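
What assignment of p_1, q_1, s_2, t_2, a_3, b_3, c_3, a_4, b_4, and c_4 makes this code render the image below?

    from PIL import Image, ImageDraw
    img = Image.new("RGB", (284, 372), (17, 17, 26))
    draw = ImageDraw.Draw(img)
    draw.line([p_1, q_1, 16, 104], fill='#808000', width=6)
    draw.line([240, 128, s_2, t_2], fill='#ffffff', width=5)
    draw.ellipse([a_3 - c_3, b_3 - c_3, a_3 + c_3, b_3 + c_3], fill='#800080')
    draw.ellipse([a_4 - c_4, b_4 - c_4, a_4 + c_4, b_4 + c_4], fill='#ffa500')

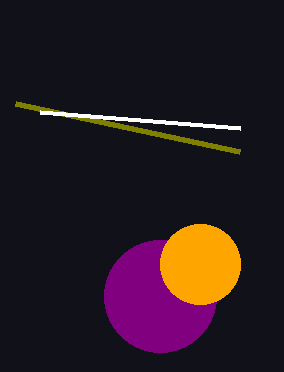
p_1 = 240
q_1 = 152
s_2 = 40
t_2 = 112
a_3 = 160
b_3 = 296
c_3 = 56
a_4 = 200
b_4 = 264
c_4 = 40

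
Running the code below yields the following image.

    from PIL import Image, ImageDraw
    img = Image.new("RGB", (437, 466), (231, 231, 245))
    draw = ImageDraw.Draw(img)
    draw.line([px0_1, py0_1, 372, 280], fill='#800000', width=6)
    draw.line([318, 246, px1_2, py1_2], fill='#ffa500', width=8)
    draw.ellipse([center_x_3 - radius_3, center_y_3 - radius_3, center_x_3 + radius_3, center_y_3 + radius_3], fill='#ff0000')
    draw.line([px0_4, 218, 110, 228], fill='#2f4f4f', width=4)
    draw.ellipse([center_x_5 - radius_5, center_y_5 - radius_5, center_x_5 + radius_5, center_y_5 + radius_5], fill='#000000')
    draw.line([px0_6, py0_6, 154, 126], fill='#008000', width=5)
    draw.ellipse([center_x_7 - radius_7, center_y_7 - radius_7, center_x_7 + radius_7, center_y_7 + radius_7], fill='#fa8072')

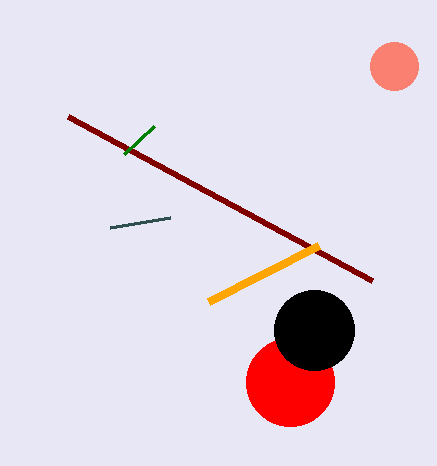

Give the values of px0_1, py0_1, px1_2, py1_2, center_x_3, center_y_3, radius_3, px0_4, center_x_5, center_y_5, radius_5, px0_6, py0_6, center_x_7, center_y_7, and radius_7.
px0_1 = 68, py0_1 = 116, px1_2 = 208, py1_2 = 302, center_x_3 = 290, center_y_3 = 382, radius_3 = 44, px0_4 = 170, center_x_5 = 314, center_y_5 = 330, radius_5 = 40, px0_6 = 124, py0_6 = 154, center_x_7 = 394, center_y_7 = 66, radius_7 = 24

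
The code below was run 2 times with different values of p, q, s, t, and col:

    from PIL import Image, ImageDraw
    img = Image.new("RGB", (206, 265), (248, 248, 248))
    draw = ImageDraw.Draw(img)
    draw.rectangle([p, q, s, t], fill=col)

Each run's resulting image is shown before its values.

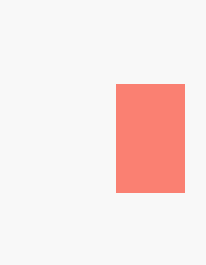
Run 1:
p = 116
q = 84
s = 184
t = 192
col = 'salmon'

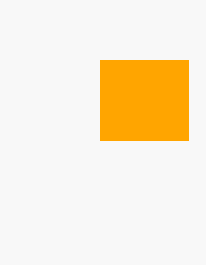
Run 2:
p = 100, q = 60, s = 188, t = 140, col = 'orange'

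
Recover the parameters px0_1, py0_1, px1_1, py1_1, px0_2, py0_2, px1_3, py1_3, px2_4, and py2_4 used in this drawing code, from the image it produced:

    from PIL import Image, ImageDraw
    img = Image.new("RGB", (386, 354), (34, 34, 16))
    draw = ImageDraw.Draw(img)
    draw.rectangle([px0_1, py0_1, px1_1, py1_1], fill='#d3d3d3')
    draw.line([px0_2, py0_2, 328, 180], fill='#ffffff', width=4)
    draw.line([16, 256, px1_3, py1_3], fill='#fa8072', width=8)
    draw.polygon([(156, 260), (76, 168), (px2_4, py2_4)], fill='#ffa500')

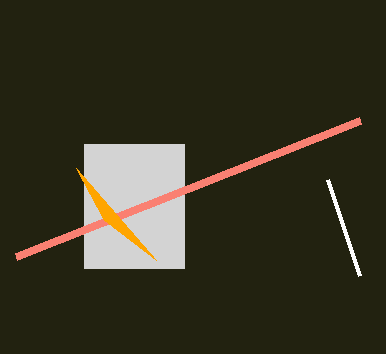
px0_1 = 84
py0_1 = 144
px1_1 = 184
py1_1 = 268
px0_2 = 360
py0_2 = 276
px1_3 = 360
py1_3 = 120
px2_4 = 104
py2_4 = 220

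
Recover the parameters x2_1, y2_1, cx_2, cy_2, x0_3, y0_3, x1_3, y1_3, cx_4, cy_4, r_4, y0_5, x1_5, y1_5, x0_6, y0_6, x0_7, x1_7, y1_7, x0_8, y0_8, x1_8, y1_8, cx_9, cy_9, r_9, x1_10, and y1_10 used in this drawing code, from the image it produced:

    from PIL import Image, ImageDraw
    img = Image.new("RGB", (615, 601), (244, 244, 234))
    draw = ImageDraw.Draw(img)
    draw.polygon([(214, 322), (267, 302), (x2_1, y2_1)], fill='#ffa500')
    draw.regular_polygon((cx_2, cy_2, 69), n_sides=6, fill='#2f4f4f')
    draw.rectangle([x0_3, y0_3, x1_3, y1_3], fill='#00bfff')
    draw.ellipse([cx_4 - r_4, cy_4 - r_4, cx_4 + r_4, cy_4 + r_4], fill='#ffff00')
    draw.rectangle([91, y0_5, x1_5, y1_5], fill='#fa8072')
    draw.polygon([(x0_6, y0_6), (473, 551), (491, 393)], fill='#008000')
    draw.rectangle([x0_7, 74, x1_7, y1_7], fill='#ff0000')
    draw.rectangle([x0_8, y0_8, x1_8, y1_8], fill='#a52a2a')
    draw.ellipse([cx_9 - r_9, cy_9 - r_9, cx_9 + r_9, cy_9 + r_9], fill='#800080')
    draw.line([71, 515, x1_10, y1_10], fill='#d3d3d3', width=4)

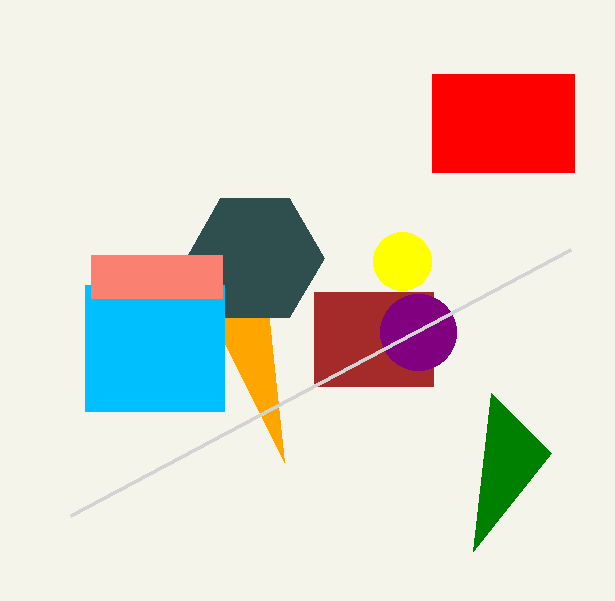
x2_1 = 284; y2_1 = 462; cx_2 = 255; cy_2 = 258; x0_3 = 85; y0_3 = 285; x1_3 = 224; y1_3 = 411; cx_4 = 402; cy_4 = 261; r_4 = 29; y0_5 = 255; x1_5 = 222; y1_5 = 298; x0_6 = 551; y0_6 = 453; x0_7 = 432; x1_7 = 574; y1_7 = 172; x0_8 = 314; y0_8 = 292; x1_8 = 433; y1_8 = 386; cx_9 = 418; cy_9 = 332; r_9 = 38; x1_10 = 571; y1_10 = 249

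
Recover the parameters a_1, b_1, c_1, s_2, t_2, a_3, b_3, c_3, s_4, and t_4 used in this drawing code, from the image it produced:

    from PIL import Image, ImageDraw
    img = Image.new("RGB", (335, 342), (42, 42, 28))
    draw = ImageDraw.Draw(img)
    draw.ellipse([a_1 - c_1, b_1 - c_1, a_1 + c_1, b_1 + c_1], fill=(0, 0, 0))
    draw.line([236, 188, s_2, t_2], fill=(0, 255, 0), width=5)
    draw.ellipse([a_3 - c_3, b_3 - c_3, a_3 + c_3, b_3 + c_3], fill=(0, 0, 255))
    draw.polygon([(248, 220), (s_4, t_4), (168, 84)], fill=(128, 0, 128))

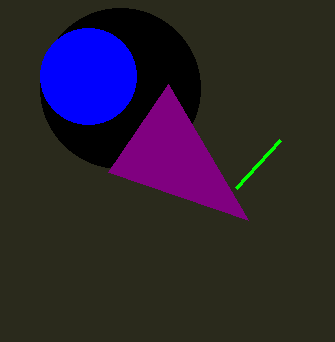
a_1 = 120, b_1 = 88, c_1 = 80, s_2 = 280, t_2 = 140, a_3 = 88, b_3 = 76, c_3 = 48, s_4 = 108, t_4 = 172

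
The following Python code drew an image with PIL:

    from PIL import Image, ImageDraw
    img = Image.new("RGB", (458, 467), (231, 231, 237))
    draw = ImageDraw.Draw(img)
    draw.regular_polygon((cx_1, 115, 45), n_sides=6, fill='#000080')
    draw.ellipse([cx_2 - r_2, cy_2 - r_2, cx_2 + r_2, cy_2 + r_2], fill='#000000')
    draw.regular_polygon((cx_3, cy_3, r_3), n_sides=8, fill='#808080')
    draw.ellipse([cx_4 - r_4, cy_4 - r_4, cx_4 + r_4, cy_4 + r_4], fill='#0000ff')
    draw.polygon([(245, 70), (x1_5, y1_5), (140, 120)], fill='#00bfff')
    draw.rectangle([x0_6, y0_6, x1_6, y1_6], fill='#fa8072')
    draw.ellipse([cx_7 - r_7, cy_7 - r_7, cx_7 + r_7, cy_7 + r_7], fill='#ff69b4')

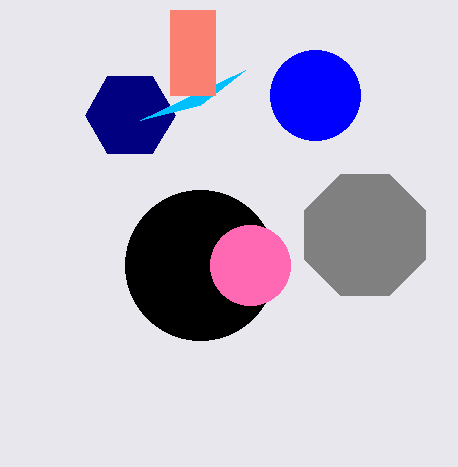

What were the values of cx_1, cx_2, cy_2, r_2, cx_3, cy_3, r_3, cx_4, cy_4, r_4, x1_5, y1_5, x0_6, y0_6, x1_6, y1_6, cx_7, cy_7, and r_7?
cx_1 = 130; cx_2 = 200; cy_2 = 265; r_2 = 75; cx_3 = 365; cy_3 = 235; r_3 = 65; cx_4 = 315; cy_4 = 95; r_4 = 45; x1_5 = 200; y1_5 = 105; x0_6 = 170; y0_6 = 10; x1_6 = 215; y1_6 = 95; cx_7 = 250; cy_7 = 265; r_7 = 40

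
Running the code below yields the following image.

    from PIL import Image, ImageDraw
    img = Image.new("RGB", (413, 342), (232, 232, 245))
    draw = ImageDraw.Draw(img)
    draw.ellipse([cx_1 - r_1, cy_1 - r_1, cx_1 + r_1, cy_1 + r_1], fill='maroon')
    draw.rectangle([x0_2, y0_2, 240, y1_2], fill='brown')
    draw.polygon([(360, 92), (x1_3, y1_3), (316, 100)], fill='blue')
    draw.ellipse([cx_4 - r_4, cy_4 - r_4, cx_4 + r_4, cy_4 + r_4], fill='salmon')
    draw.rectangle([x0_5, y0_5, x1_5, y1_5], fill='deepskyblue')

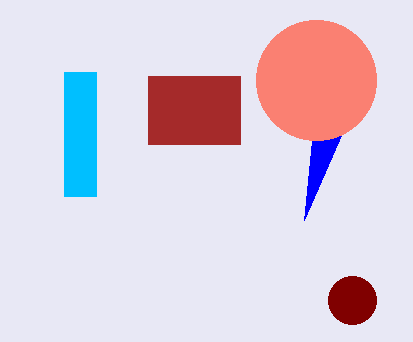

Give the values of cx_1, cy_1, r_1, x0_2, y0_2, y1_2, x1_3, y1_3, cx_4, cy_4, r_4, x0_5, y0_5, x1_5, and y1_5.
cx_1 = 352, cy_1 = 300, r_1 = 24, x0_2 = 148, y0_2 = 76, y1_2 = 144, x1_3 = 304, y1_3 = 220, cx_4 = 316, cy_4 = 80, r_4 = 60, x0_5 = 64, y0_5 = 72, x1_5 = 96, y1_5 = 196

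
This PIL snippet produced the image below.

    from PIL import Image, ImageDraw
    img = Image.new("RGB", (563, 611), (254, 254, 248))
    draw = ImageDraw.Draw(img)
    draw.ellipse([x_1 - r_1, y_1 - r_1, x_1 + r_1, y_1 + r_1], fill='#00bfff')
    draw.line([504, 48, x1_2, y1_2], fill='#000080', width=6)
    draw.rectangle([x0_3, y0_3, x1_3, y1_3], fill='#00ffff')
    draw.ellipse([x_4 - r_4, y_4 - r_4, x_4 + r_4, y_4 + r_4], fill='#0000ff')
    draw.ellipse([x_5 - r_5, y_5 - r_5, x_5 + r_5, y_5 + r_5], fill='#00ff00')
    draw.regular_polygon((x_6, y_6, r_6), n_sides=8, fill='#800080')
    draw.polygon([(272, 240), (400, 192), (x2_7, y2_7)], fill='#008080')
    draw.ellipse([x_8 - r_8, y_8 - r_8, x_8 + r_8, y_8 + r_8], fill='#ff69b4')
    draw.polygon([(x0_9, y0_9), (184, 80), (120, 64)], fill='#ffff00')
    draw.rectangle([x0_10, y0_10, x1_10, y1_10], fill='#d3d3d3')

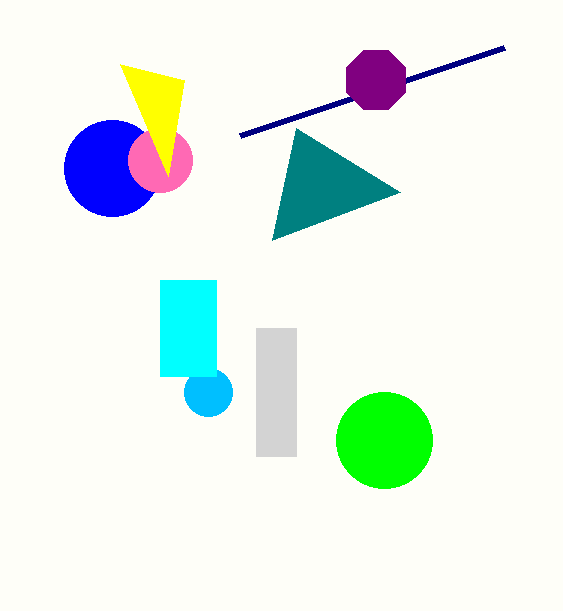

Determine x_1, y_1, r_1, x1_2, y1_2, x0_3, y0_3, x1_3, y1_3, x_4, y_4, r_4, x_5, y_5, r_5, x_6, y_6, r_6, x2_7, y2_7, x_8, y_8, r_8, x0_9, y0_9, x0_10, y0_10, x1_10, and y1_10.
x_1 = 208
y_1 = 392
r_1 = 24
x1_2 = 240
y1_2 = 136
x0_3 = 160
y0_3 = 280
x1_3 = 216
y1_3 = 376
x_4 = 112
y_4 = 168
r_4 = 48
x_5 = 384
y_5 = 440
r_5 = 48
x_6 = 376
y_6 = 80
r_6 = 32
x2_7 = 296
y2_7 = 128
x_8 = 160
y_8 = 160
r_8 = 32
x0_9 = 168
y0_9 = 176
x0_10 = 256
y0_10 = 328
x1_10 = 296
y1_10 = 456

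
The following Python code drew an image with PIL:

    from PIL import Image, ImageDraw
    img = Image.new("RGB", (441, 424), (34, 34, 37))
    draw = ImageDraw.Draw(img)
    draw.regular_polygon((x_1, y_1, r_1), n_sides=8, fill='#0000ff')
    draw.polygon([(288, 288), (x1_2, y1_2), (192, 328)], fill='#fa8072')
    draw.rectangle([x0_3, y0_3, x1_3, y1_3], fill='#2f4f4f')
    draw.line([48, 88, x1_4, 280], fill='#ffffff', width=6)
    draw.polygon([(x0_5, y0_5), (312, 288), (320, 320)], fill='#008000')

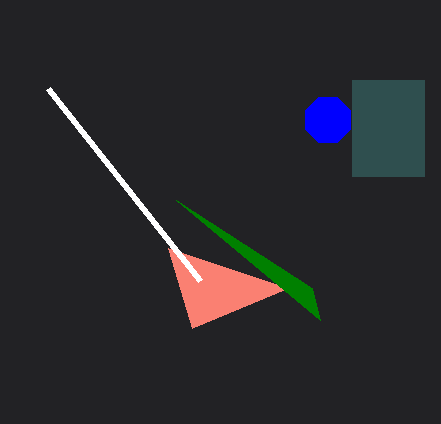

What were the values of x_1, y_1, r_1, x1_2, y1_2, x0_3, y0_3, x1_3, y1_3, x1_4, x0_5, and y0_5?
x_1 = 328
y_1 = 120
r_1 = 24
x1_2 = 168
y1_2 = 248
x0_3 = 352
y0_3 = 80
x1_3 = 424
y1_3 = 176
x1_4 = 200
x0_5 = 176
y0_5 = 200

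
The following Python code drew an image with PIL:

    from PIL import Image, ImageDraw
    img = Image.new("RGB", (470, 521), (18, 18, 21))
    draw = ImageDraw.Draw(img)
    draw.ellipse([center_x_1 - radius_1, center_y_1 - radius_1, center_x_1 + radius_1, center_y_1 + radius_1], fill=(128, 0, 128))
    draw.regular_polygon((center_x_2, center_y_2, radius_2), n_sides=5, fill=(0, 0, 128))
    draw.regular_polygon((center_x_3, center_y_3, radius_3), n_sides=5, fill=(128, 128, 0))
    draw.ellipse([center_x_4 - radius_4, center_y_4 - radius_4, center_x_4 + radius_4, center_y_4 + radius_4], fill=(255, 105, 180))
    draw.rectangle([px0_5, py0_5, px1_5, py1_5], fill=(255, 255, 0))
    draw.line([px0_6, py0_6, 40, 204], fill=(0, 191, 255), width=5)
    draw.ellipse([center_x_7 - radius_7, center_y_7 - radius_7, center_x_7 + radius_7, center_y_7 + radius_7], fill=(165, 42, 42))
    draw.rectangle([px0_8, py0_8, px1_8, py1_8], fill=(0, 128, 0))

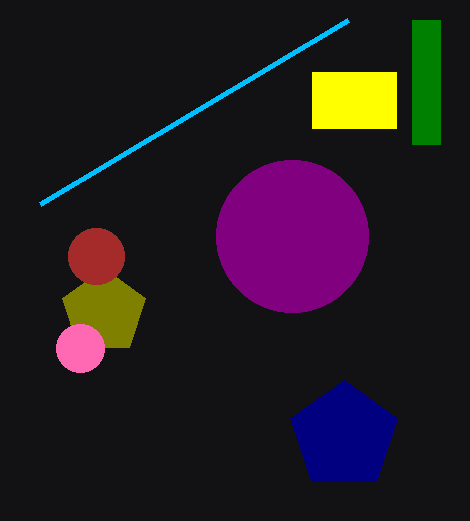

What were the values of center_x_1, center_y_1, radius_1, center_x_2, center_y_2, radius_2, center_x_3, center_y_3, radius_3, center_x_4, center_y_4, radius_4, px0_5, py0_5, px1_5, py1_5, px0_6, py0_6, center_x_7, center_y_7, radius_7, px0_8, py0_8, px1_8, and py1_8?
center_x_1 = 292
center_y_1 = 236
radius_1 = 76
center_x_2 = 344
center_y_2 = 436
radius_2 = 56
center_x_3 = 104
center_y_3 = 312
radius_3 = 44
center_x_4 = 80
center_y_4 = 348
radius_4 = 24
px0_5 = 312
py0_5 = 72
px1_5 = 396
py1_5 = 128
px0_6 = 348
py0_6 = 20
center_x_7 = 96
center_y_7 = 256
radius_7 = 28
px0_8 = 412
py0_8 = 20
px1_8 = 440
py1_8 = 144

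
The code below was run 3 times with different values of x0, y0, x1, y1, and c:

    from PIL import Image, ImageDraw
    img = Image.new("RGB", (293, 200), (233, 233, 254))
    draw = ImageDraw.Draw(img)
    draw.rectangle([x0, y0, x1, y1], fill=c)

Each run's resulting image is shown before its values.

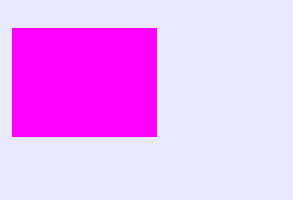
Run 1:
x0 = 12; y0 = 28; x1 = 156; y1 = 136; c = 'magenta'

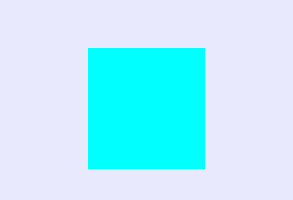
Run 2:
x0 = 88
y0 = 48
x1 = 204
y1 = 168
c = 'cyan'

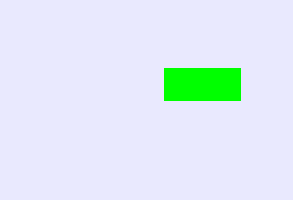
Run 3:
x0 = 164, y0 = 68, x1 = 240, y1 = 100, c = 'lime'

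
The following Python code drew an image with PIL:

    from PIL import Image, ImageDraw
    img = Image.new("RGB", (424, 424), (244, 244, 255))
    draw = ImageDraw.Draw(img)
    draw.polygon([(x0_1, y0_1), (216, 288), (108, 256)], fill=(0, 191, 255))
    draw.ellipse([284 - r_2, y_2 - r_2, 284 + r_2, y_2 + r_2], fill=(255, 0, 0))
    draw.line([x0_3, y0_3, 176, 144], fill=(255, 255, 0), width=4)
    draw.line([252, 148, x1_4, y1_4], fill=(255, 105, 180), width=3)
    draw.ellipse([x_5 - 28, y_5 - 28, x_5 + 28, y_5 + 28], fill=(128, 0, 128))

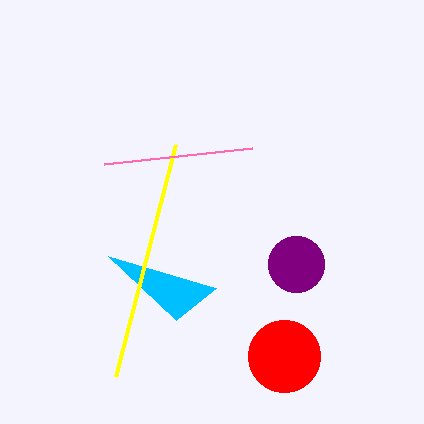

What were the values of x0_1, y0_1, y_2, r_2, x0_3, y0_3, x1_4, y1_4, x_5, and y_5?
x0_1 = 176
y0_1 = 320
y_2 = 356
r_2 = 36
x0_3 = 116
y0_3 = 376
x1_4 = 104
y1_4 = 164
x_5 = 296
y_5 = 264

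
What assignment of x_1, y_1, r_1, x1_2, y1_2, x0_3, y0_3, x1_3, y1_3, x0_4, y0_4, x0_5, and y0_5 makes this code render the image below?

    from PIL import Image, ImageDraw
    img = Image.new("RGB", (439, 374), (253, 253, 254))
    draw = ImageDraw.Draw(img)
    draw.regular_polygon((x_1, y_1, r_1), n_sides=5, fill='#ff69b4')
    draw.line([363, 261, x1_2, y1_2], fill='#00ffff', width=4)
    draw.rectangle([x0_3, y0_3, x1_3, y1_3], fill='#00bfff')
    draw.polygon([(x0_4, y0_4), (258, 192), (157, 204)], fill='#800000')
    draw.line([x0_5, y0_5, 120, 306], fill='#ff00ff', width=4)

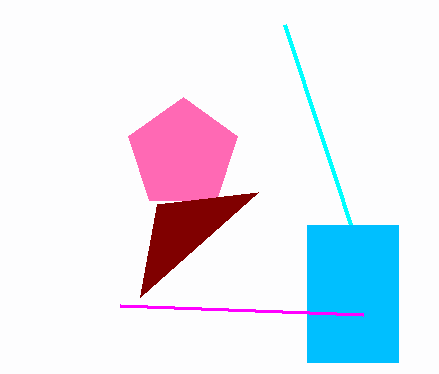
x_1 = 183; y_1 = 154; r_1 = 57; x1_2 = 285; y1_2 = 25; x0_3 = 307; y0_3 = 225; x1_3 = 398; y1_3 = 362; x0_4 = 140; y0_4 = 297; x0_5 = 363; y0_5 = 315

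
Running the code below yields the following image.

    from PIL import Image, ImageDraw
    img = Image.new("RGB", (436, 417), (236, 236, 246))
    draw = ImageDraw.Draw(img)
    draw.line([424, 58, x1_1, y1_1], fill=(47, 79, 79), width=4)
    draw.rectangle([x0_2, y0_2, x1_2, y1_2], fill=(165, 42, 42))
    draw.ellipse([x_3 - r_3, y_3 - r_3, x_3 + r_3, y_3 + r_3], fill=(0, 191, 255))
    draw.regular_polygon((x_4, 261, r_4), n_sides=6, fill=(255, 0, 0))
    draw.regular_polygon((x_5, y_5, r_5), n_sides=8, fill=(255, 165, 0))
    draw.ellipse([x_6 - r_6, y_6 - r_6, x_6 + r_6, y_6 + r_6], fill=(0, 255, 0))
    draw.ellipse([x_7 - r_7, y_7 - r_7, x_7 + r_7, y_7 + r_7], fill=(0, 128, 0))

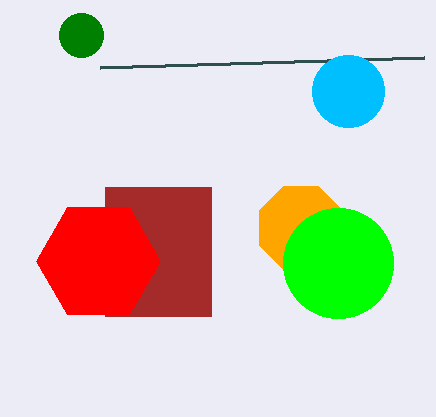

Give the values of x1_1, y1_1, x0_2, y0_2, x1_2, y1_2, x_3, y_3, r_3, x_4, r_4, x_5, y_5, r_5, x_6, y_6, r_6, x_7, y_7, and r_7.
x1_1 = 100, y1_1 = 68, x0_2 = 105, y0_2 = 187, x1_2 = 211, y1_2 = 316, x_3 = 348, y_3 = 91, r_3 = 36, x_4 = 98, r_4 = 62, x_5 = 301, y_5 = 228, r_5 = 45, x_6 = 338, y_6 = 263, r_6 = 55, x_7 = 81, y_7 = 35, r_7 = 22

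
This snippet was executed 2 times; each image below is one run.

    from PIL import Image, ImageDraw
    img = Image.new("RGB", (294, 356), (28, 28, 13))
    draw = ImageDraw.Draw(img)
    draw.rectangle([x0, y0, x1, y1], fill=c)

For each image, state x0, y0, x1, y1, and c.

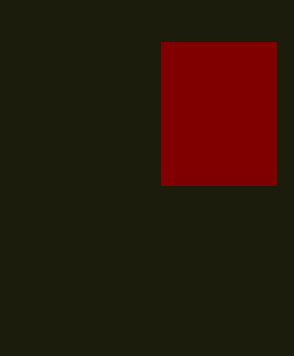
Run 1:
x0 = 161, y0 = 42, x1 = 276, y1 = 185, c = 'maroon'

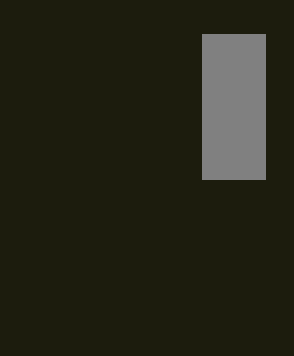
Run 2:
x0 = 202, y0 = 34, x1 = 265, y1 = 179, c = 'gray'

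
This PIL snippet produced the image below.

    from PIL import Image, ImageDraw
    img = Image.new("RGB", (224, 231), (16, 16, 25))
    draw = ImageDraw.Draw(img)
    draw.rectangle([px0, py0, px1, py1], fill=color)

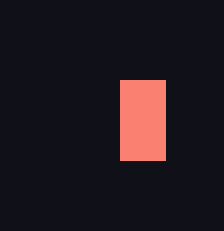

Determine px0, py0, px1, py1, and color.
px0 = 120
py0 = 80
px1 = 165
py1 = 160
color = 'salmon'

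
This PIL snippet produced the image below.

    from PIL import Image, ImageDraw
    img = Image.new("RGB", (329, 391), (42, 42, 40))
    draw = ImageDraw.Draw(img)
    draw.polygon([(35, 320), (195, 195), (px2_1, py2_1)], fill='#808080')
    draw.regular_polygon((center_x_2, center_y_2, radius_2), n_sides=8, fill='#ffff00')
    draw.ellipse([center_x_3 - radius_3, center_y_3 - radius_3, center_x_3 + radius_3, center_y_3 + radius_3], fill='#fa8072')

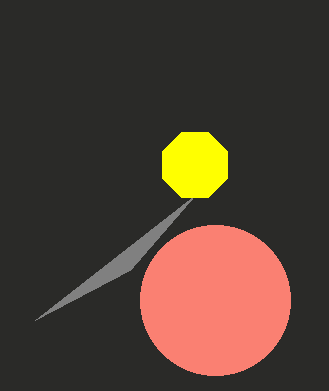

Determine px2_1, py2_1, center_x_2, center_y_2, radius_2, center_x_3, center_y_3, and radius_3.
px2_1 = 130, py2_1 = 270, center_x_2 = 195, center_y_2 = 165, radius_2 = 35, center_x_3 = 215, center_y_3 = 300, radius_3 = 75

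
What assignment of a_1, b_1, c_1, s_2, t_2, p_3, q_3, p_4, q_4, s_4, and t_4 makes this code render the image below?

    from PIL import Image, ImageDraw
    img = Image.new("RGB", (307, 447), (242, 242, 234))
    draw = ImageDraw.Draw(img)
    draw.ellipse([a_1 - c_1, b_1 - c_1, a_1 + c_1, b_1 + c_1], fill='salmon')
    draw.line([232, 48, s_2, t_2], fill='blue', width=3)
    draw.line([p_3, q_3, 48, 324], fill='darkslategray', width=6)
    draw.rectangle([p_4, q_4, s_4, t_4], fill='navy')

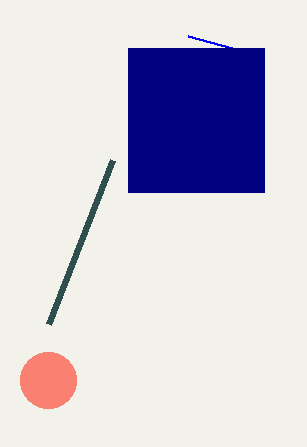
a_1 = 48, b_1 = 380, c_1 = 28, s_2 = 188, t_2 = 36, p_3 = 112, q_3 = 160, p_4 = 128, q_4 = 48, s_4 = 264, t_4 = 192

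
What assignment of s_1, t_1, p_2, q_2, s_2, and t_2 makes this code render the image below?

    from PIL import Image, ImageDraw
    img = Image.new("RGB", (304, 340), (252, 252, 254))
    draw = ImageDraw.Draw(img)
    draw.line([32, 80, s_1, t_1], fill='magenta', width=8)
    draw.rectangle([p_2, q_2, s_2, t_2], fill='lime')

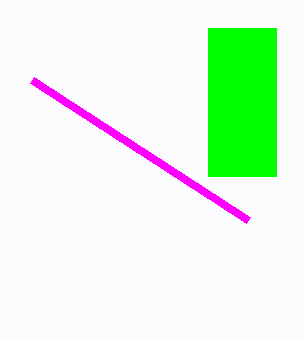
s_1 = 248, t_1 = 220, p_2 = 208, q_2 = 28, s_2 = 276, t_2 = 176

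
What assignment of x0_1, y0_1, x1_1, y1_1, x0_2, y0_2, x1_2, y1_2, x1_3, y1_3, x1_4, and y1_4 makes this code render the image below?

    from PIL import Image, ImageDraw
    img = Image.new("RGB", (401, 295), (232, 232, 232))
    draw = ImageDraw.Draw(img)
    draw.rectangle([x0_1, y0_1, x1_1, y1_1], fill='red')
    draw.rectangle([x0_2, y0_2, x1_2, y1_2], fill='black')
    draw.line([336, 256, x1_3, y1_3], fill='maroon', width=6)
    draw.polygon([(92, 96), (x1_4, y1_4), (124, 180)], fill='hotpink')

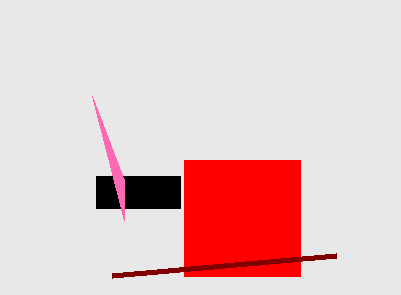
x0_1 = 184; y0_1 = 160; x1_1 = 300; y1_1 = 276; x0_2 = 96; y0_2 = 176; x1_2 = 180; y1_2 = 208; x1_3 = 112; y1_3 = 276; x1_4 = 124; y1_4 = 220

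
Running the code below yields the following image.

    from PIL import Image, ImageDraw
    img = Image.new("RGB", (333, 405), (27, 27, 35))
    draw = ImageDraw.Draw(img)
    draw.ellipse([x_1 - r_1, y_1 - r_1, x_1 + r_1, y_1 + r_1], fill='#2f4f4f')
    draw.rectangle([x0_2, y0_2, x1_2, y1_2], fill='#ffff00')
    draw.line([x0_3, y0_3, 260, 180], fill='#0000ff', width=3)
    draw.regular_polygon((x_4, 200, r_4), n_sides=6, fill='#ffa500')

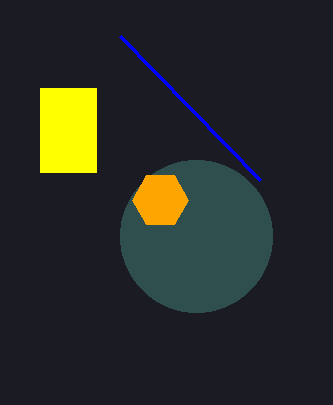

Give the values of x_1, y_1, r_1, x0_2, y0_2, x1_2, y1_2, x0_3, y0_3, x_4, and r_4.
x_1 = 196; y_1 = 236; r_1 = 76; x0_2 = 40; y0_2 = 88; x1_2 = 96; y1_2 = 172; x0_3 = 120; y0_3 = 36; x_4 = 160; r_4 = 28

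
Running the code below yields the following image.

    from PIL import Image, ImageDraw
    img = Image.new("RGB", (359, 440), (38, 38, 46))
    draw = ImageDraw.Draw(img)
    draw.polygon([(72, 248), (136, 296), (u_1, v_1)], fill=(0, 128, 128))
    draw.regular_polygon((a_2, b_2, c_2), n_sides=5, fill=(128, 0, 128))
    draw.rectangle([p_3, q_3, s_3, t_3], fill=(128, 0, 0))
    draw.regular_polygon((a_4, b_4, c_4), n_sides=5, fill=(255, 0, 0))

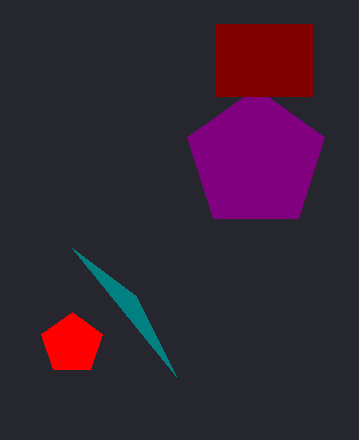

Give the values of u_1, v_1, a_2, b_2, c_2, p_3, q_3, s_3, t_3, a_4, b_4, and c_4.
u_1 = 176; v_1 = 376; a_2 = 256; b_2 = 160; c_2 = 72; p_3 = 216; q_3 = 24; s_3 = 312; t_3 = 96; a_4 = 72; b_4 = 344; c_4 = 32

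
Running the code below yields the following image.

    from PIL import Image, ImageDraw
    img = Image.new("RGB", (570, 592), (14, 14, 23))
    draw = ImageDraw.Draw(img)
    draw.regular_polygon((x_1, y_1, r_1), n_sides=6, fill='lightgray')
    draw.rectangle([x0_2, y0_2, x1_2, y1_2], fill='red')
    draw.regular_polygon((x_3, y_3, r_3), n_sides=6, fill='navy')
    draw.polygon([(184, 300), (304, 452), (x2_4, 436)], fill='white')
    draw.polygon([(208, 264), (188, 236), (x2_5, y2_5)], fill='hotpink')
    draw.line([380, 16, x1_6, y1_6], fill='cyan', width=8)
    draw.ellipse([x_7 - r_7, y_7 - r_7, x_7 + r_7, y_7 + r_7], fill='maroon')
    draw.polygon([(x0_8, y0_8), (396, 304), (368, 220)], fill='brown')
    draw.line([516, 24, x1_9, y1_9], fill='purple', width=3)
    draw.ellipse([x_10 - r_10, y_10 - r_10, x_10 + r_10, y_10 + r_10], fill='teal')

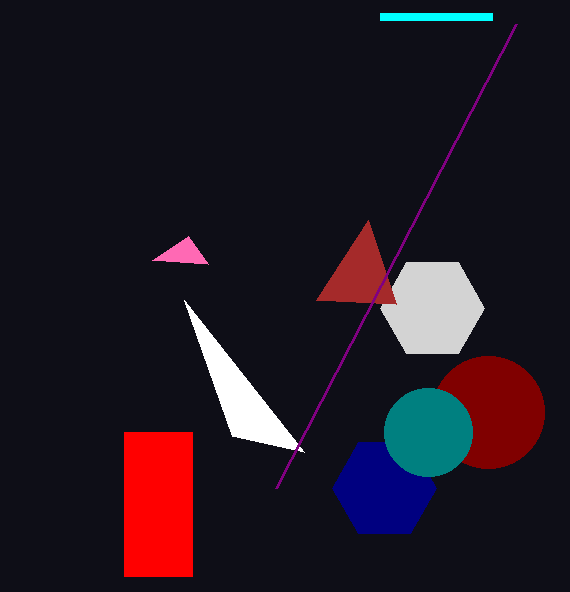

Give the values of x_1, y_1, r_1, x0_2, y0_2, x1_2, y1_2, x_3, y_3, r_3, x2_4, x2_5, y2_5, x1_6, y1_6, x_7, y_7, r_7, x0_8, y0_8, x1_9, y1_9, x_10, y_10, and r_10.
x_1 = 432, y_1 = 308, r_1 = 52, x0_2 = 124, y0_2 = 432, x1_2 = 192, y1_2 = 576, x_3 = 384, y_3 = 488, r_3 = 52, x2_4 = 232, x2_5 = 152, y2_5 = 260, x1_6 = 492, y1_6 = 16, x_7 = 488, y_7 = 412, r_7 = 56, x0_8 = 316, y0_8 = 300, x1_9 = 276, y1_9 = 488, x_10 = 428, y_10 = 432, r_10 = 44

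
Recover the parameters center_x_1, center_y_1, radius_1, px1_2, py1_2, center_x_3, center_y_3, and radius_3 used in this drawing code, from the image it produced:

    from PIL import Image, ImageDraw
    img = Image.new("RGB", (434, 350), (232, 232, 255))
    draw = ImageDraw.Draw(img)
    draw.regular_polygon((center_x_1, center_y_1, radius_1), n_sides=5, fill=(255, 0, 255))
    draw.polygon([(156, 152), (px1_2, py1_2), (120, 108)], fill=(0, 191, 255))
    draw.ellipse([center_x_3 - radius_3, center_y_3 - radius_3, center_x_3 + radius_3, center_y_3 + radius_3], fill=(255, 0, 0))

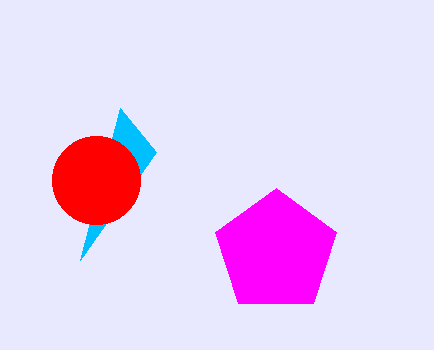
center_x_1 = 276; center_y_1 = 252; radius_1 = 64; px1_2 = 80; py1_2 = 260; center_x_3 = 96; center_y_3 = 180; radius_3 = 44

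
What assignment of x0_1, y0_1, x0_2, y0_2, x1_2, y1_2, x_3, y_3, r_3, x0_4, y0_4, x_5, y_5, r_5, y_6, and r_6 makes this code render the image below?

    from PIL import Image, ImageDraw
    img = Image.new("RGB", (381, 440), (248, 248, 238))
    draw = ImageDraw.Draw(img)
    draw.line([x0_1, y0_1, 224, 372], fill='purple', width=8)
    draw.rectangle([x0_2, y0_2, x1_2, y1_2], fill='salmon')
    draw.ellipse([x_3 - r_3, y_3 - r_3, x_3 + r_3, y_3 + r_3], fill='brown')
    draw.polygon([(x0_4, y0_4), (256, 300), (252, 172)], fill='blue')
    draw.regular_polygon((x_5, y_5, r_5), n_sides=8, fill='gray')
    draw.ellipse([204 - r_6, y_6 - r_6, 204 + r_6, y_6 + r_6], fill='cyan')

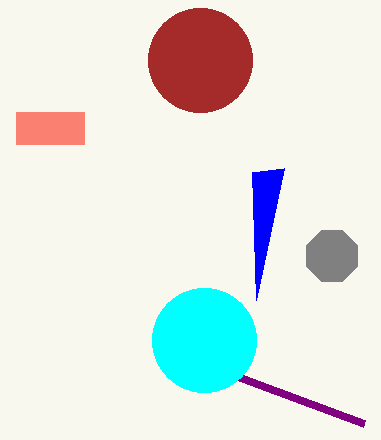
x0_1 = 364
y0_1 = 424
x0_2 = 16
y0_2 = 112
x1_2 = 84
y1_2 = 144
x_3 = 200
y_3 = 60
r_3 = 52
x0_4 = 284
y0_4 = 168
x_5 = 332
y_5 = 256
r_5 = 28
y_6 = 340
r_6 = 52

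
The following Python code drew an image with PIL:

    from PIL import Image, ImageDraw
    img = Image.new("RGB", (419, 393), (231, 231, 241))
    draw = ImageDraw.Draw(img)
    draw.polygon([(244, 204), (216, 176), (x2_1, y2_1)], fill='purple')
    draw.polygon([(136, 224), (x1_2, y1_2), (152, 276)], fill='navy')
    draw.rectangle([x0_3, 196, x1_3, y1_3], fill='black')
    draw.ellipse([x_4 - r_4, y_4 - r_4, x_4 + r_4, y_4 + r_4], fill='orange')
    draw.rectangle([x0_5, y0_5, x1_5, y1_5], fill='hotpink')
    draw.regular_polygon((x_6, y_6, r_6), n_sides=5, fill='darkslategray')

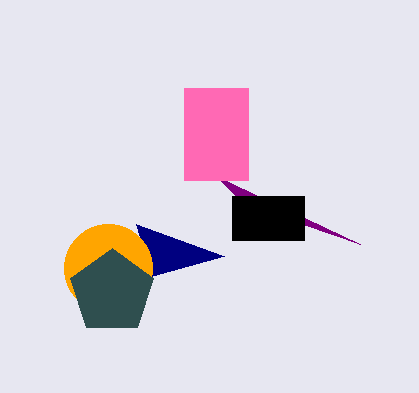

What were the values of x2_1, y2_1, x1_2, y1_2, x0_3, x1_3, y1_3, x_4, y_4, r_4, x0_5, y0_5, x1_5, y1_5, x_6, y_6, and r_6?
x2_1 = 360
y2_1 = 244
x1_2 = 224
y1_2 = 256
x0_3 = 232
x1_3 = 304
y1_3 = 240
x_4 = 108
y_4 = 268
r_4 = 44
x0_5 = 184
y0_5 = 88
x1_5 = 248
y1_5 = 180
x_6 = 112
y_6 = 292
r_6 = 44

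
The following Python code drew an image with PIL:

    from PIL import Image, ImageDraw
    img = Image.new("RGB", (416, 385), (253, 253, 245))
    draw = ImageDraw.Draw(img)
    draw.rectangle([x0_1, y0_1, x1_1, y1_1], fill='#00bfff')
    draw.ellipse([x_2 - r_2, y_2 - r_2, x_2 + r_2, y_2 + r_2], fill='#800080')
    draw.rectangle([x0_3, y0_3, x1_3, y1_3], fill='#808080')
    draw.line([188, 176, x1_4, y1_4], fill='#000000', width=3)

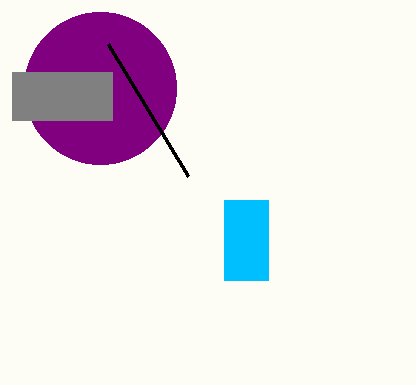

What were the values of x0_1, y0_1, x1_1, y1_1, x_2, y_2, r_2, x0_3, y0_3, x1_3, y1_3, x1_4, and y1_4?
x0_1 = 224
y0_1 = 200
x1_1 = 268
y1_1 = 280
x_2 = 100
y_2 = 88
r_2 = 76
x0_3 = 12
y0_3 = 72
x1_3 = 112
y1_3 = 120
x1_4 = 108
y1_4 = 44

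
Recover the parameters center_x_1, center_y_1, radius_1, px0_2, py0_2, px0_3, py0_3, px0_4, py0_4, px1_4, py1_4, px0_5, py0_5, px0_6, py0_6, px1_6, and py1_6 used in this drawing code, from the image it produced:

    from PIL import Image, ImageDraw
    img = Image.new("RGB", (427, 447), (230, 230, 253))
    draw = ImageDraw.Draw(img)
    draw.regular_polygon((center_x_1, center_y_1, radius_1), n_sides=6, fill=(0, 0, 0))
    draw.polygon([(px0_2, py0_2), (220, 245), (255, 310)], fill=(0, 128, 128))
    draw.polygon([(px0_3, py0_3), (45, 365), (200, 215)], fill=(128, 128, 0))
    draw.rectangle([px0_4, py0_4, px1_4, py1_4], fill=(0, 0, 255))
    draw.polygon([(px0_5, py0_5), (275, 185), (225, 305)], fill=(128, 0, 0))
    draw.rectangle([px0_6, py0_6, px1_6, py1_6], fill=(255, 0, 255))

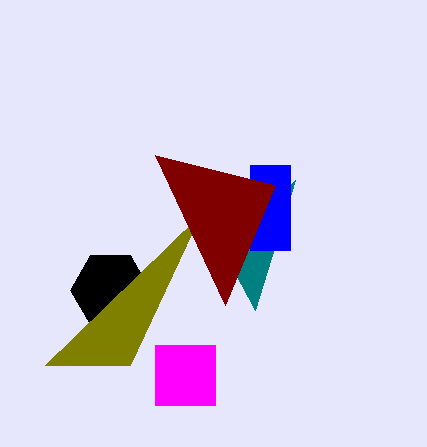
center_x_1 = 110, center_y_1 = 290, radius_1 = 40, px0_2 = 295, py0_2 = 180, px0_3 = 130, py0_3 = 365, px0_4 = 250, py0_4 = 165, px1_4 = 290, py1_4 = 250, px0_5 = 155, py0_5 = 155, px0_6 = 155, py0_6 = 345, px1_6 = 215, py1_6 = 405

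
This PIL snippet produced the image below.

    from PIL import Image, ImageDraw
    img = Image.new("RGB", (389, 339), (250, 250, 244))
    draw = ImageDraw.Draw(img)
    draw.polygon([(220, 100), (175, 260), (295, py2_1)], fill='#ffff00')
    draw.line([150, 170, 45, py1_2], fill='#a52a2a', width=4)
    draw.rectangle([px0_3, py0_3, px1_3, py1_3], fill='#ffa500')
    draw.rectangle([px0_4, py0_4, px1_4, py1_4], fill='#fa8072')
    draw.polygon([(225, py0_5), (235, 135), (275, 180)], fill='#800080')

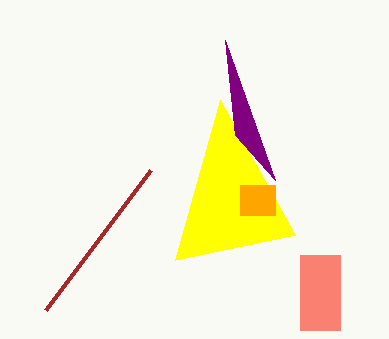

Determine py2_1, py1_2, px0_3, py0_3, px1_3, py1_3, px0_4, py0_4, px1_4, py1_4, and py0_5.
py2_1 = 235
py1_2 = 310
px0_3 = 240
py0_3 = 185
px1_3 = 275
py1_3 = 215
px0_4 = 300
py0_4 = 255
px1_4 = 340
py1_4 = 330
py0_5 = 40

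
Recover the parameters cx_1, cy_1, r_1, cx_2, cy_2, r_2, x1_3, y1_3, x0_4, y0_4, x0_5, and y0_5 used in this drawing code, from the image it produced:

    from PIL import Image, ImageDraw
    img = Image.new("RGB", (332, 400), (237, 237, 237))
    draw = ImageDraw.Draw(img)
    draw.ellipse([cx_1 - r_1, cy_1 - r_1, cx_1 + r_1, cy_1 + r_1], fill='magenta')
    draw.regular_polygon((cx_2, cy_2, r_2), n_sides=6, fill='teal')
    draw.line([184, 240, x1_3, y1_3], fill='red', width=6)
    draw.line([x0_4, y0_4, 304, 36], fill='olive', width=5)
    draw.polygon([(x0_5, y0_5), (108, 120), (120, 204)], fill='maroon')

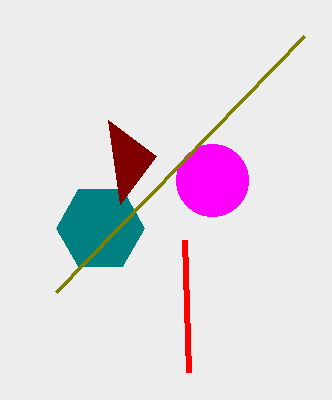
cx_1 = 212, cy_1 = 180, r_1 = 36, cx_2 = 100, cy_2 = 228, r_2 = 44, x1_3 = 188, y1_3 = 372, x0_4 = 56, y0_4 = 292, x0_5 = 156, y0_5 = 156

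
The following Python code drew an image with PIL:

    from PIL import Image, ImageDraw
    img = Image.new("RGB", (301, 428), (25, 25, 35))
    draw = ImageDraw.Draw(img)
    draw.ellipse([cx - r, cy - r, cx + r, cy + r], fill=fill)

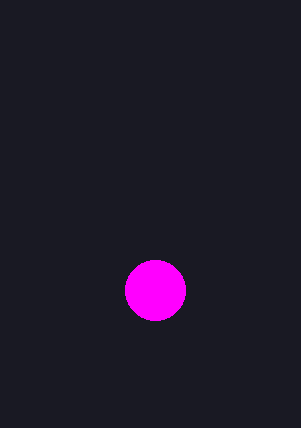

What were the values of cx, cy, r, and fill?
cx = 155; cy = 290; r = 30; fill = 'magenta'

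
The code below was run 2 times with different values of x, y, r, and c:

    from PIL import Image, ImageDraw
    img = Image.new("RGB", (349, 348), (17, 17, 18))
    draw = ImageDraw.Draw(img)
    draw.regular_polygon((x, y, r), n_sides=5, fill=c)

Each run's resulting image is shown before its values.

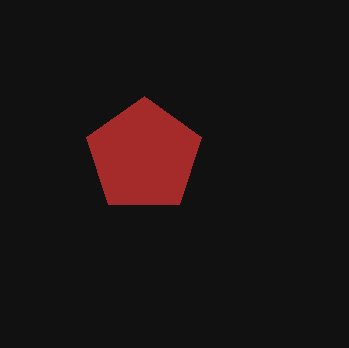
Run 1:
x = 144, y = 156, r = 60, c = 'brown'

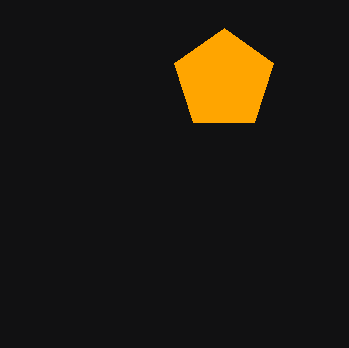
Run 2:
x = 224; y = 80; r = 52; c = 'orange'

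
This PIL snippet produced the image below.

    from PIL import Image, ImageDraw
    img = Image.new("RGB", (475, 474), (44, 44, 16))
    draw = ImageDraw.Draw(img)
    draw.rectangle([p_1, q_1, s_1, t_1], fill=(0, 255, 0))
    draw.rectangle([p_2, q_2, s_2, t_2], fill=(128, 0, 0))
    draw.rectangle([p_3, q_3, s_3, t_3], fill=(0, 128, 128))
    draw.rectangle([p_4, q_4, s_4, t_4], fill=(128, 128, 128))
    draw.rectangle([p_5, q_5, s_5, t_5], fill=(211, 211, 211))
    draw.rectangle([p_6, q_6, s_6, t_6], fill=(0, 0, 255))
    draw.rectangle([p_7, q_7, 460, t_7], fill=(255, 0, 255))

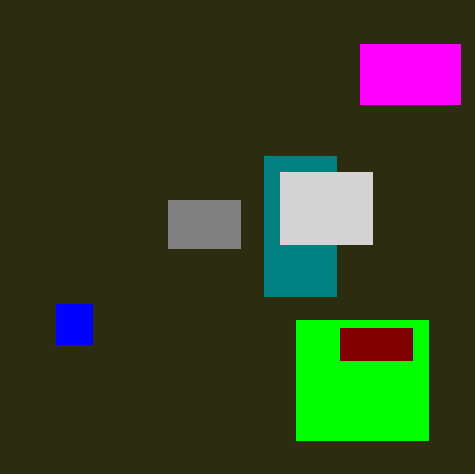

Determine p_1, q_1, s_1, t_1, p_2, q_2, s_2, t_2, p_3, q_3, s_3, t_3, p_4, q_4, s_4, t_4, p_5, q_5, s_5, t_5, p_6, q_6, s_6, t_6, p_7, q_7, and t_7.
p_1 = 296
q_1 = 320
s_1 = 428
t_1 = 440
p_2 = 340
q_2 = 328
s_2 = 412
t_2 = 360
p_3 = 264
q_3 = 156
s_3 = 336
t_3 = 296
p_4 = 168
q_4 = 200
s_4 = 240
t_4 = 248
p_5 = 280
q_5 = 172
s_5 = 372
t_5 = 244
p_6 = 56
q_6 = 304
s_6 = 92
t_6 = 344
p_7 = 360
q_7 = 44
t_7 = 104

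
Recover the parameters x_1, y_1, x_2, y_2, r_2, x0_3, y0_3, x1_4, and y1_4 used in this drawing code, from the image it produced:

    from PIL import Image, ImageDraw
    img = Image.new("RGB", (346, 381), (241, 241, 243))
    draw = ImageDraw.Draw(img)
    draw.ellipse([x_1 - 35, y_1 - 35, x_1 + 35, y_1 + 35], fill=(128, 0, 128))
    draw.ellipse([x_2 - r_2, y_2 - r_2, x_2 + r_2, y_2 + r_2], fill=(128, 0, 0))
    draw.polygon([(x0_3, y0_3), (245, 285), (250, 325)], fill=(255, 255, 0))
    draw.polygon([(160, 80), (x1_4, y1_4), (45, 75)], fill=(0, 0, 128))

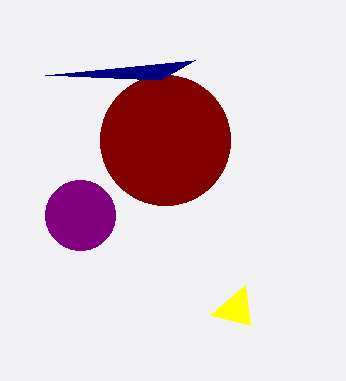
x_1 = 80
y_1 = 215
x_2 = 165
y_2 = 140
r_2 = 65
x0_3 = 210
y0_3 = 315
x1_4 = 195
y1_4 = 60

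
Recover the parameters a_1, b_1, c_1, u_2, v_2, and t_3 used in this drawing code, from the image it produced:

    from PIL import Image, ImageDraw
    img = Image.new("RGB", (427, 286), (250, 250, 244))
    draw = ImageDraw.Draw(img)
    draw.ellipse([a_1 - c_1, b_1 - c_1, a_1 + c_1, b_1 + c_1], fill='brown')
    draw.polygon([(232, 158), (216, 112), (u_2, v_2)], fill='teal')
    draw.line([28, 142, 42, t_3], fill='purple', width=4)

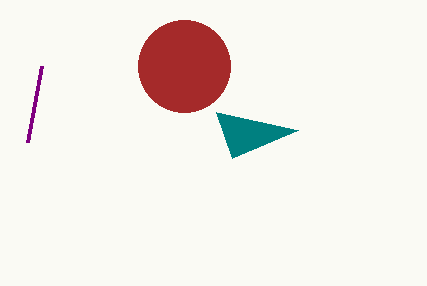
a_1 = 184, b_1 = 66, c_1 = 46, u_2 = 298, v_2 = 130, t_3 = 66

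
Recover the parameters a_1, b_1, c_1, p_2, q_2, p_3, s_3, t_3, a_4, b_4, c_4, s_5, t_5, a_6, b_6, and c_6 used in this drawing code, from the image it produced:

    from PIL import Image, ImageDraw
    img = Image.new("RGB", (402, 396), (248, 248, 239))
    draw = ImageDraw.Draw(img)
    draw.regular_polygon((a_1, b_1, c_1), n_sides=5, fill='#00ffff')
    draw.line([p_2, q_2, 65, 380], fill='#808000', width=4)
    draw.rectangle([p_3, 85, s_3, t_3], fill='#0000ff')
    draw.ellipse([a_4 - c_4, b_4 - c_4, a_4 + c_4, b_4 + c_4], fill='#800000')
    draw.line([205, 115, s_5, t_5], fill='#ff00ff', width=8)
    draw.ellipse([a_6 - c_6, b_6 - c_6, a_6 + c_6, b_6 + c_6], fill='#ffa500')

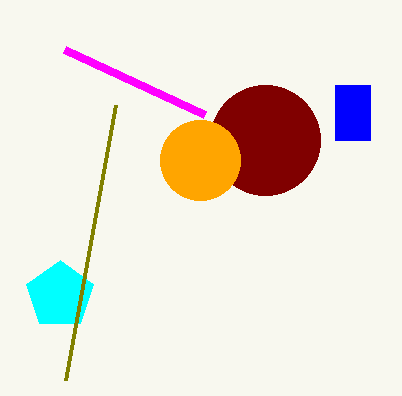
a_1 = 60
b_1 = 295
c_1 = 35
p_2 = 115
q_2 = 105
p_3 = 335
s_3 = 370
t_3 = 140
a_4 = 265
b_4 = 140
c_4 = 55
s_5 = 65
t_5 = 50
a_6 = 200
b_6 = 160
c_6 = 40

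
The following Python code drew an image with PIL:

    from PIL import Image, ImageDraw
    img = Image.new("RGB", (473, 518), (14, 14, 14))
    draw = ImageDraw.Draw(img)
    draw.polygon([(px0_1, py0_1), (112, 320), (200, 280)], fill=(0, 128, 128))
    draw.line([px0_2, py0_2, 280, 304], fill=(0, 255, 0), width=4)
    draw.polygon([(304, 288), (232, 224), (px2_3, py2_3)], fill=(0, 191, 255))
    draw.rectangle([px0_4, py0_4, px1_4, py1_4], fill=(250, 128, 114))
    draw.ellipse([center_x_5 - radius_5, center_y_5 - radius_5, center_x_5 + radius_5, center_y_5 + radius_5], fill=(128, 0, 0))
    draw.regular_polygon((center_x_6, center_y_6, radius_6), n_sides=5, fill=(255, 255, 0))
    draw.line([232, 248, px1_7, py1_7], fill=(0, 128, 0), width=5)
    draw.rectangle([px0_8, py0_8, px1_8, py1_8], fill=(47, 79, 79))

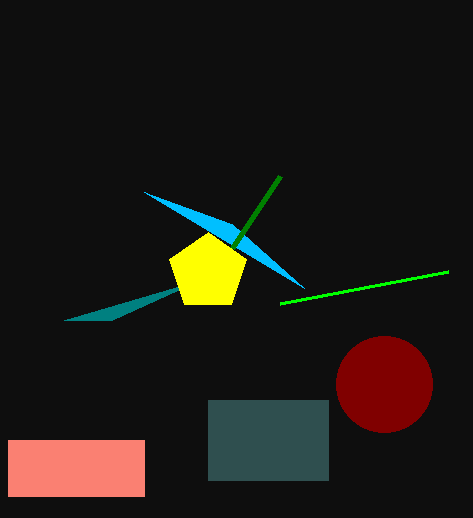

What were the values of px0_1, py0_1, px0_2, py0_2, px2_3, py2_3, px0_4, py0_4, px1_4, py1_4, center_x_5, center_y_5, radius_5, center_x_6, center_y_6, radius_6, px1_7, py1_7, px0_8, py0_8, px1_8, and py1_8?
px0_1 = 64; py0_1 = 320; px0_2 = 448; py0_2 = 272; px2_3 = 144; py2_3 = 192; px0_4 = 8; py0_4 = 440; px1_4 = 144; py1_4 = 496; center_x_5 = 384; center_y_5 = 384; radius_5 = 48; center_x_6 = 208; center_y_6 = 272; radius_6 = 40; px1_7 = 280; py1_7 = 176; px0_8 = 208; py0_8 = 400; px1_8 = 328; py1_8 = 480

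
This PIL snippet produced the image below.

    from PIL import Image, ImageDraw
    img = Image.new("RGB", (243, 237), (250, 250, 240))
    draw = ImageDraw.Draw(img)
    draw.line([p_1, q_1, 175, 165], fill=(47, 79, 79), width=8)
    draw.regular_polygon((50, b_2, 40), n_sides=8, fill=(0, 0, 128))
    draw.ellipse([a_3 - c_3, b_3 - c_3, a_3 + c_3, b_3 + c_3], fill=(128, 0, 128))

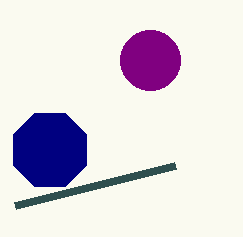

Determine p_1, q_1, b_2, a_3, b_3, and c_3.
p_1 = 15; q_1 = 205; b_2 = 150; a_3 = 150; b_3 = 60; c_3 = 30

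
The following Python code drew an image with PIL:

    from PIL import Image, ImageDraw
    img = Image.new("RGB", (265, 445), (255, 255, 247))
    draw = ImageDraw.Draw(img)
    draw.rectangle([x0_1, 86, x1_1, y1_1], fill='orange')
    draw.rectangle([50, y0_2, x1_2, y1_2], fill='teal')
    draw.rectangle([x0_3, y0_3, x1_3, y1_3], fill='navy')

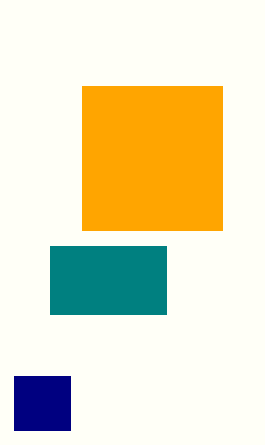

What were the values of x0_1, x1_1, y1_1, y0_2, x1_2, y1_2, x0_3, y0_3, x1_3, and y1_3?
x0_1 = 82; x1_1 = 222; y1_1 = 230; y0_2 = 246; x1_2 = 166; y1_2 = 314; x0_3 = 14; y0_3 = 376; x1_3 = 70; y1_3 = 430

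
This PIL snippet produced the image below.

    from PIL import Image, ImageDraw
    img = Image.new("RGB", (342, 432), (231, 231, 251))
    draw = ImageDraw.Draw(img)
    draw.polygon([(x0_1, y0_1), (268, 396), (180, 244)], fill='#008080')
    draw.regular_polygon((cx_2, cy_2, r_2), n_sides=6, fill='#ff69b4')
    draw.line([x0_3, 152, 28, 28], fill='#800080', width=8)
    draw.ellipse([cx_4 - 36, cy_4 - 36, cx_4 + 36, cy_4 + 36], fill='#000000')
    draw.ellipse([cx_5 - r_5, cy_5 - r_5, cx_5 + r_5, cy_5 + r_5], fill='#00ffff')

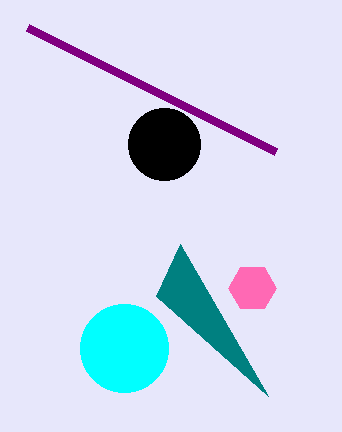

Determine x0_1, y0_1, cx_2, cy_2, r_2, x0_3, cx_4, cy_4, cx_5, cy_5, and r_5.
x0_1 = 156; y0_1 = 296; cx_2 = 252; cy_2 = 288; r_2 = 24; x0_3 = 276; cx_4 = 164; cy_4 = 144; cx_5 = 124; cy_5 = 348; r_5 = 44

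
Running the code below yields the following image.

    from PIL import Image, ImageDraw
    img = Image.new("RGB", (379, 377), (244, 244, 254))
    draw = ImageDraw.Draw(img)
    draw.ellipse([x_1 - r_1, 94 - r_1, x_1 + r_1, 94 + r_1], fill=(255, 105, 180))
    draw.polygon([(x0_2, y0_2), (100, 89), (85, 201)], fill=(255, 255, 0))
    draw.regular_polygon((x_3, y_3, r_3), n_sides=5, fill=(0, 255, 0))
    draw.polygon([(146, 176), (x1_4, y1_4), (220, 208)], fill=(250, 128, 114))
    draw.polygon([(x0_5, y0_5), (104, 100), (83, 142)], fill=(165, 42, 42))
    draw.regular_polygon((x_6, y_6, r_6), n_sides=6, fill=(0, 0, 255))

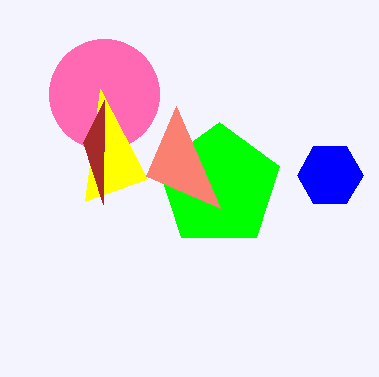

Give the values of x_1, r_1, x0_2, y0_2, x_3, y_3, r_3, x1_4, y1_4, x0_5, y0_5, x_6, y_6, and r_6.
x_1 = 104, r_1 = 55, x0_2 = 147, y0_2 = 179, x_3 = 219, y_3 = 186, r_3 = 64, x1_4 = 176, y1_4 = 106, x0_5 = 103, y0_5 = 204, x_6 = 330, y_6 = 175, r_6 = 33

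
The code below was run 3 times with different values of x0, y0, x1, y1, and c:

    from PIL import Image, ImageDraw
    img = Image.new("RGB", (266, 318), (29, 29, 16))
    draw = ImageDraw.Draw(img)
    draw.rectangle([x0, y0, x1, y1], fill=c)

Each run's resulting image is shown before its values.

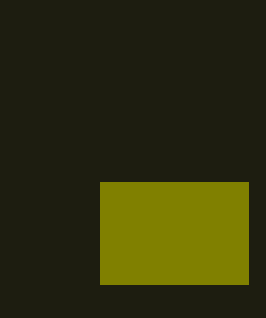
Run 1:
x0 = 100; y0 = 182; x1 = 248; y1 = 284; c = 'olive'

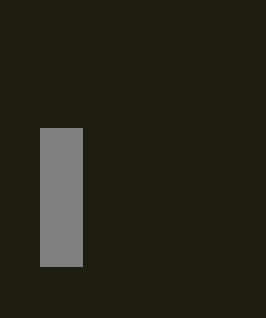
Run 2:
x0 = 40
y0 = 128
x1 = 82
y1 = 266
c = 'gray'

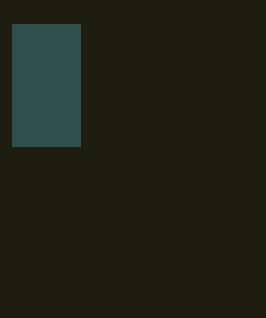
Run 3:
x0 = 12, y0 = 24, x1 = 80, y1 = 146, c = 'darkslategray'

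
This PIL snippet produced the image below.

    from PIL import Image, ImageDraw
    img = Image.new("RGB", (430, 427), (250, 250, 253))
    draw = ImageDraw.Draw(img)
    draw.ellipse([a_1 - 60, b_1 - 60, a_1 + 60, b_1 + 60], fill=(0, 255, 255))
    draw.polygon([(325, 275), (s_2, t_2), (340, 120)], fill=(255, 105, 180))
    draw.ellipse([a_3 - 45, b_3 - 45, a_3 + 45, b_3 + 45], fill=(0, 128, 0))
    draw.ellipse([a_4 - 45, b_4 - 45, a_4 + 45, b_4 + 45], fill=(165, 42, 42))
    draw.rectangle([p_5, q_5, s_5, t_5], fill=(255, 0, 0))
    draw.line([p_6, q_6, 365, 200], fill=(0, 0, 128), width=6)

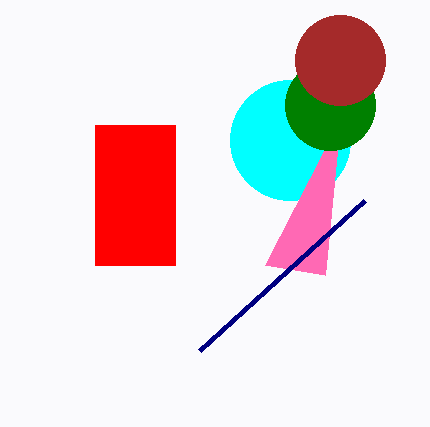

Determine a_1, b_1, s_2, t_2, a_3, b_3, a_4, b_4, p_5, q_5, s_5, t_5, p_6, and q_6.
a_1 = 290
b_1 = 140
s_2 = 265
t_2 = 265
a_3 = 330
b_3 = 105
a_4 = 340
b_4 = 60
p_5 = 95
q_5 = 125
s_5 = 175
t_5 = 265
p_6 = 200
q_6 = 350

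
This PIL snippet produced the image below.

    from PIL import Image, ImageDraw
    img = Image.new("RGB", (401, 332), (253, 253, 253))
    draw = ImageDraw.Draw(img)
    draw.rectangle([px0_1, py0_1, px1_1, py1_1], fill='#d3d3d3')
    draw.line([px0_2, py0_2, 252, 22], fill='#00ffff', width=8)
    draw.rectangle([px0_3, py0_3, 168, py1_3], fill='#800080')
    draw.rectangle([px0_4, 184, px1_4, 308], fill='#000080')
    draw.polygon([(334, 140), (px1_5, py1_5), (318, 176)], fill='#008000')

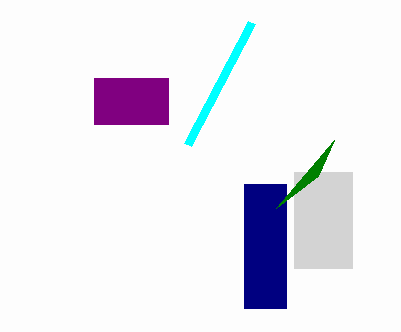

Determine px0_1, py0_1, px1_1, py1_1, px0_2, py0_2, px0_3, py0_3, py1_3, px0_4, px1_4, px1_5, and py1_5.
px0_1 = 294, py0_1 = 172, px1_1 = 352, py1_1 = 268, px0_2 = 188, py0_2 = 144, px0_3 = 94, py0_3 = 78, py1_3 = 124, px0_4 = 244, px1_4 = 286, px1_5 = 276, py1_5 = 208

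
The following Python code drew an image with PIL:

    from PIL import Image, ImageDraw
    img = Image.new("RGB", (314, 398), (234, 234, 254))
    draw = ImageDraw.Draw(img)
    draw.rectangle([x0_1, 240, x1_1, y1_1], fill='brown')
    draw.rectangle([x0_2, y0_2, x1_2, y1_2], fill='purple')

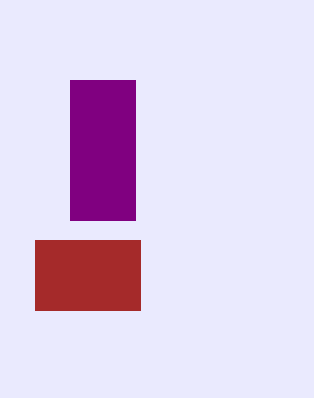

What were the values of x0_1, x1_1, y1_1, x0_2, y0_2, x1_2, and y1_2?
x0_1 = 35, x1_1 = 140, y1_1 = 310, x0_2 = 70, y0_2 = 80, x1_2 = 135, y1_2 = 220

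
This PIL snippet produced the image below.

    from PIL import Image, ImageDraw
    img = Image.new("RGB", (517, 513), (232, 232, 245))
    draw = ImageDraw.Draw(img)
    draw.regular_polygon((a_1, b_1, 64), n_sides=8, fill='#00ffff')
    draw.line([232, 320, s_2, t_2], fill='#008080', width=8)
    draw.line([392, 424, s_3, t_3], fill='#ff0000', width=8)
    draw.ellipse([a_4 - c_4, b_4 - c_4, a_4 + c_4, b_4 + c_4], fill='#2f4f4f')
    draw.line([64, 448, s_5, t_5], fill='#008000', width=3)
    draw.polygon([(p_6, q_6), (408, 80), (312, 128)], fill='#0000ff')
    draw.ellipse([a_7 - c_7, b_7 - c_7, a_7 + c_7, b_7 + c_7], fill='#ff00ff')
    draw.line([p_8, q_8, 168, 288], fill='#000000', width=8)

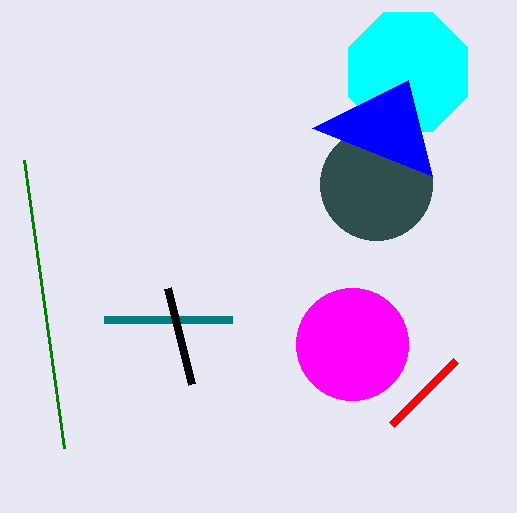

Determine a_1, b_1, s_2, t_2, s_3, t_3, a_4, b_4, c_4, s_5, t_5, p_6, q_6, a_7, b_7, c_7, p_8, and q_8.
a_1 = 408; b_1 = 72; s_2 = 104; t_2 = 320; s_3 = 456; t_3 = 360; a_4 = 376; b_4 = 184; c_4 = 56; s_5 = 24; t_5 = 160; p_6 = 432; q_6 = 176; a_7 = 352; b_7 = 344; c_7 = 56; p_8 = 192; q_8 = 384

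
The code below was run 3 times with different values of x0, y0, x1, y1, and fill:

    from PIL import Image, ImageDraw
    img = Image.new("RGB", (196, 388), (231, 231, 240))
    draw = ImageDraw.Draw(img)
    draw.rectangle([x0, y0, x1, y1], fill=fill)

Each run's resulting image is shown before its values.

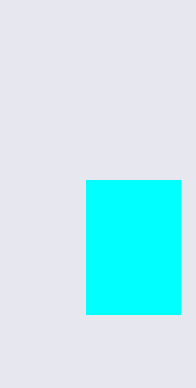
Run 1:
x0 = 86, y0 = 180, x1 = 180, y1 = 314, fill = 'cyan'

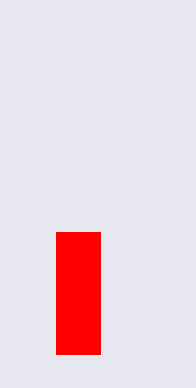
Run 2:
x0 = 56
y0 = 232
x1 = 100
y1 = 354
fill = 'red'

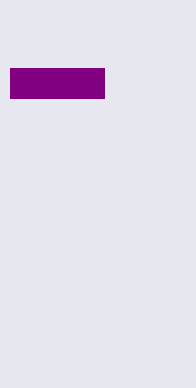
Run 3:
x0 = 10
y0 = 68
x1 = 104
y1 = 98
fill = 'purple'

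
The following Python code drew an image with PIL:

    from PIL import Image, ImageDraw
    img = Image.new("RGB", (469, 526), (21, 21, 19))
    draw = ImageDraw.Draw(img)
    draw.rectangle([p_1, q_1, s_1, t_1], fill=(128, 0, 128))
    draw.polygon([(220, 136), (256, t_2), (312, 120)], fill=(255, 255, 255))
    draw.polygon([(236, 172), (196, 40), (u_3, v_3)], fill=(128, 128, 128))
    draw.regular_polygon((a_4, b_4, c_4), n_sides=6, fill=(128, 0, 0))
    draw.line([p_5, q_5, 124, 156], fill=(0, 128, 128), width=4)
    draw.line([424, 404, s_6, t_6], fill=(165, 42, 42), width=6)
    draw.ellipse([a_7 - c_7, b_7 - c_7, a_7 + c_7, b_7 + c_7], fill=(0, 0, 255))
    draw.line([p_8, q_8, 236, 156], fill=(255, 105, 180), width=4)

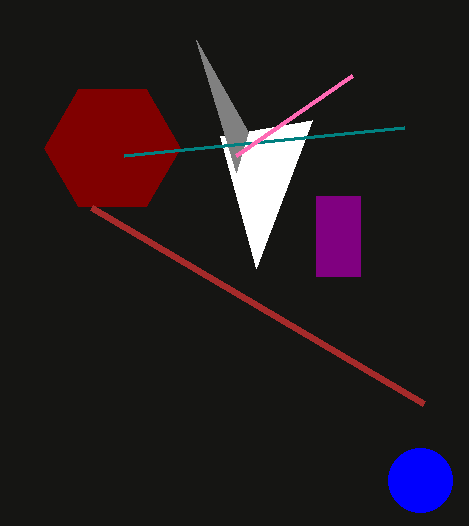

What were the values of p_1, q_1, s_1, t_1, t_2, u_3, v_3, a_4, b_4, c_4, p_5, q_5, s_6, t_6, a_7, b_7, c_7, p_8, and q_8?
p_1 = 316, q_1 = 196, s_1 = 360, t_1 = 276, t_2 = 268, u_3 = 248, v_3 = 132, a_4 = 112, b_4 = 148, c_4 = 68, p_5 = 404, q_5 = 128, s_6 = 92, t_6 = 208, a_7 = 420, b_7 = 480, c_7 = 32, p_8 = 352, q_8 = 76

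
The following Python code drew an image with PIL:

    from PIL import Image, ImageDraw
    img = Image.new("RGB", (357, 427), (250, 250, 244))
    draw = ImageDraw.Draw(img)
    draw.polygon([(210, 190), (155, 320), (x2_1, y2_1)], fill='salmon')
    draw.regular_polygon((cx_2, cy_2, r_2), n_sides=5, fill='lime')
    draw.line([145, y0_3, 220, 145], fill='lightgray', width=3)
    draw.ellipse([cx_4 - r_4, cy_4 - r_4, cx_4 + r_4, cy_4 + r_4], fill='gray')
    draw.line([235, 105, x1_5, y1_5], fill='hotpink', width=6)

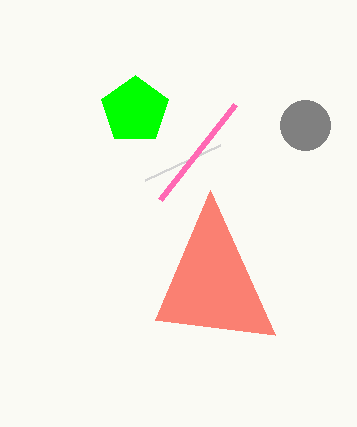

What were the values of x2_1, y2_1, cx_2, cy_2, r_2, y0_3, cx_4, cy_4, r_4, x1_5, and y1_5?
x2_1 = 275; y2_1 = 335; cx_2 = 135; cy_2 = 110; r_2 = 35; y0_3 = 180; cx_4 = 305; cy_4 = 125; r_4 = 25; x1_5 = 160; y1_5 = 200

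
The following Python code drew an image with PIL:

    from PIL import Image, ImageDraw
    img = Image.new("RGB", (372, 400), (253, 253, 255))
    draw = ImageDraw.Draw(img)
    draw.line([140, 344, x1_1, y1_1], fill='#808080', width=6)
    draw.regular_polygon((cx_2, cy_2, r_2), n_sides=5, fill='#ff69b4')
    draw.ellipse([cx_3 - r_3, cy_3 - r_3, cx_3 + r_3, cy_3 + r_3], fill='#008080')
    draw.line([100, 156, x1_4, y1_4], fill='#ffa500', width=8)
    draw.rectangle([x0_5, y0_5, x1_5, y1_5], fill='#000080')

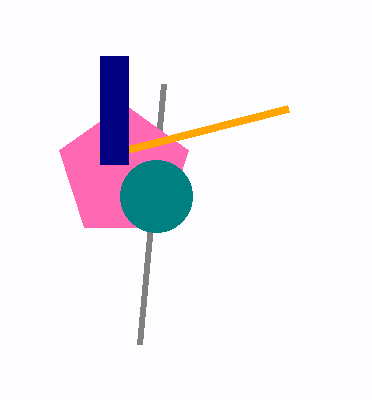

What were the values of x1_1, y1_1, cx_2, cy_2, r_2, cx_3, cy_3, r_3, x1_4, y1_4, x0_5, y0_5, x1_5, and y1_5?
x1_1 = 164, y1_1 = 84, cx_2 = 124, cy_2 = 172, r_2 = 68, cx_3 = 156, cy_3 = 196, r_3 = 36, x1_4 = 288, y1_4 = 108, x0_5 = 100, y0_5 = 56, x1_5 = 128, y1_5 = 164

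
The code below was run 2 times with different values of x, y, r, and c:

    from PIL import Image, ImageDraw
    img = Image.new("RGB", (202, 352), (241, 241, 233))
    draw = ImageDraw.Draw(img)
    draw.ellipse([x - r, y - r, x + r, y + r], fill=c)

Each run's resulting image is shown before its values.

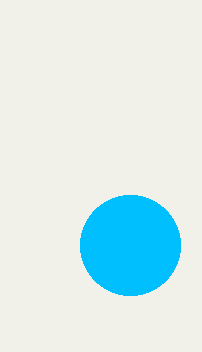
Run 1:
x = 130; y = 245; r = 50; c = 'deepskyblue'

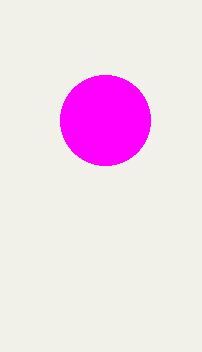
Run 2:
x = 105, y = 120, r = 45, c = 'magenta'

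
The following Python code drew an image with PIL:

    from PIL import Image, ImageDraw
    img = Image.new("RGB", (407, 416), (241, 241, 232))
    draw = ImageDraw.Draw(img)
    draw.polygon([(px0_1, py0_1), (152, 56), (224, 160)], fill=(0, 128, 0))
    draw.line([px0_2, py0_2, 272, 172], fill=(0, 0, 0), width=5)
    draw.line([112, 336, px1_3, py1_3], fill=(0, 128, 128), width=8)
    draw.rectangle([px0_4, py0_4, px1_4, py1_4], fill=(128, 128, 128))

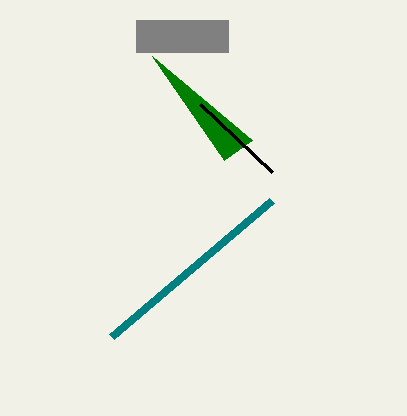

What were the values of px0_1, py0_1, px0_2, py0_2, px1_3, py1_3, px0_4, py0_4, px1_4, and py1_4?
px0_1 = 252
py0_1 = 140
px0_2 = 200
py0_2 = 104
px1_3 = 272
py1_3 = 200
px0_4 = 136
py0_4 = 20
px1_4 = 228
py1_4 = 52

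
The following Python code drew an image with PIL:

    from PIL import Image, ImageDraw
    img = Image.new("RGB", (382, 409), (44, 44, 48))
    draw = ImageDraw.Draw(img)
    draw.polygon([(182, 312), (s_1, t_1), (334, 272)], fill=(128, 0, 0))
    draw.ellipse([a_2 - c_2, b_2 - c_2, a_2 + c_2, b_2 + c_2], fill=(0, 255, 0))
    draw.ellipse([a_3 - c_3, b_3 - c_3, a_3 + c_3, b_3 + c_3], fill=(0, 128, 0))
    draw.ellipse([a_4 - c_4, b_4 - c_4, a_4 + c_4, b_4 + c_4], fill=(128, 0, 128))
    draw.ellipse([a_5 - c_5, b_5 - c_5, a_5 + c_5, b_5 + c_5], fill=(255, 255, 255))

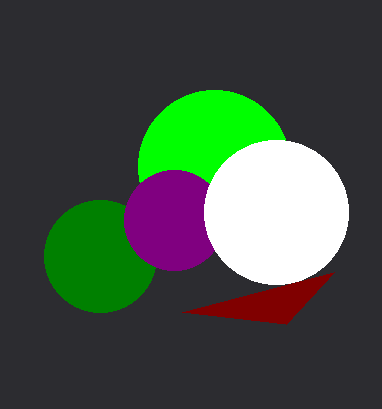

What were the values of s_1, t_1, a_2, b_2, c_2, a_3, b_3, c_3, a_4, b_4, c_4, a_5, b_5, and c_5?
s_1 = 286; t_1 = 324; a_2 = 214; b_2 = 166; c_2 = 76; a_3 = 100; b_3 = 256; c_3 = 56; a_4 = 174; b_4 = 220; c_4 = 50; a_5 = 276; b_5 = 212; c_5 = 72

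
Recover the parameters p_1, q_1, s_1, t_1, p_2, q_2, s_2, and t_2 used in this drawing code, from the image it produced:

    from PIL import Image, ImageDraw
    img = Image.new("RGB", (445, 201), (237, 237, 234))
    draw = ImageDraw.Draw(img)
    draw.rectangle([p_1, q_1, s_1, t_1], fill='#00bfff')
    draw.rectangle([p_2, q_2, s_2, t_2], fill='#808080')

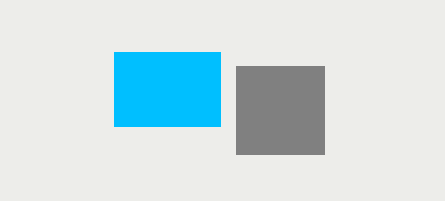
p_1 = 114, q_1 = 52, s_1 = 220, t_1 = 126, p_2 = 236, q_2 = 66, s_2 = 324, t_2 = 154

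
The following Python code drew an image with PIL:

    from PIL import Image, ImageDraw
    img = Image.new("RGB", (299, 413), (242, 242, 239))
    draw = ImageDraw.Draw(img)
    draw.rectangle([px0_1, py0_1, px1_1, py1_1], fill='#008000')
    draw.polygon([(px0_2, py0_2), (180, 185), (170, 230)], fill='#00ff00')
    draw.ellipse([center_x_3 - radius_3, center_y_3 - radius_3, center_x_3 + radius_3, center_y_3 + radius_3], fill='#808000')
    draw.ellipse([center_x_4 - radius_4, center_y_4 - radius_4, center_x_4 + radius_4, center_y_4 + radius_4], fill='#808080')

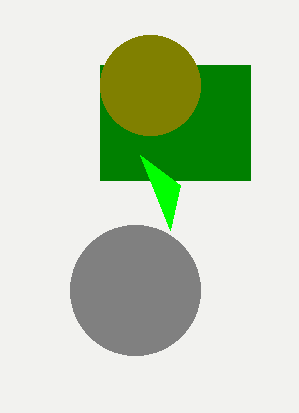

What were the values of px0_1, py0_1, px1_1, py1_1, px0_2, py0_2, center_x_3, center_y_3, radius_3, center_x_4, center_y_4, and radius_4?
px0_1 = 100
py0_1 = 65
px1_1 = 250
py1_1 = 180
px0_2 = 140
py0_2 = 155
center_x_3 = 150
center_y_3 = 85
radius_3 = 50
center_x_4 = 135
center_y_4 = 290
radius_4 = 65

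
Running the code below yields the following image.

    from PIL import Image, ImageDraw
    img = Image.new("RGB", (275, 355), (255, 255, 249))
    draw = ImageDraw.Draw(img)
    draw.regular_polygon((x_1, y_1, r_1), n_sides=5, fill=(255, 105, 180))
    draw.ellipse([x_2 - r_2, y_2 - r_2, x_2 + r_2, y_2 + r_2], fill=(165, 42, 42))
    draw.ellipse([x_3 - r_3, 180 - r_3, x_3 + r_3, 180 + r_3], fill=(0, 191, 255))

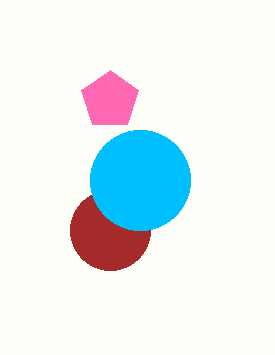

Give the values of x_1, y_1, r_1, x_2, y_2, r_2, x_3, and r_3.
x_1 = 110; y_1 = 100; r_1 = 30; x_2 = 110; y_2 = 230; r_2 = 40; x_3 = 140; r_3 = 50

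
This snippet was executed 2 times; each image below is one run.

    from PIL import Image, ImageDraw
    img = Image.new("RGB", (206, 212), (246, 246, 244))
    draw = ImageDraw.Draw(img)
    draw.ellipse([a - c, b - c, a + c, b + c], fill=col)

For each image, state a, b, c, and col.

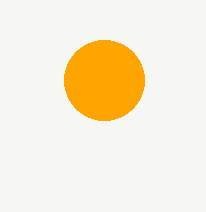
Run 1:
a = 104
b = 80
c = 40
col = 'orange'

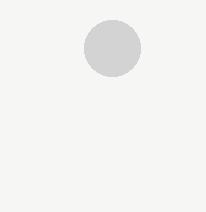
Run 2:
a = 112
b = 48
c = 28
col = 'lightgray'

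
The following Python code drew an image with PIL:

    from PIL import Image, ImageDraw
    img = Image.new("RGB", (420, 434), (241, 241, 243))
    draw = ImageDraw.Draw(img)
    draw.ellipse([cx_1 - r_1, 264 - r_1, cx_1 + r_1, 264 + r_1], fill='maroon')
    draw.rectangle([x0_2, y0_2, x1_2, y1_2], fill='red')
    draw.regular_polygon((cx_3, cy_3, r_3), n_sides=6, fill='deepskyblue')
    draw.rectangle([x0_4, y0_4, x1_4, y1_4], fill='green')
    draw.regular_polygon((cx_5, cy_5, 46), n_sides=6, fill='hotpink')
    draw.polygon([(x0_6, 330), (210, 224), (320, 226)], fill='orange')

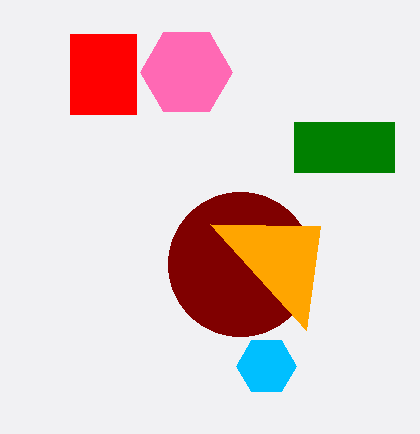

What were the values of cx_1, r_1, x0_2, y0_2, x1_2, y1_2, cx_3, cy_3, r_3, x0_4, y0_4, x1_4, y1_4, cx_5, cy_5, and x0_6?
cx_1 = 240; r_1 = 72; x0_2 = 70; y0_2 = 34; x1_2 = 136; y1_2 = 114; cx_3 = 266; cy_3 = 366; r_3 = 30; x0_4 = 294; y0_4 = 122; x1_4 = 394; y1_4 = 172; cx_5 = 186; cy_5 = 72; x0_6 = 306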